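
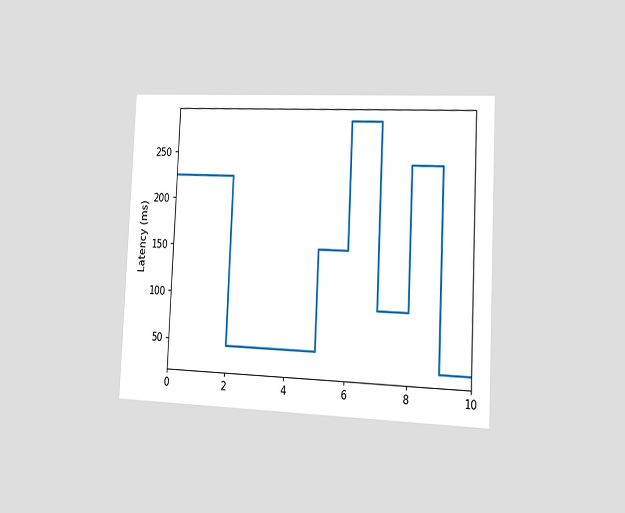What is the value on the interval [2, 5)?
The chart is tilted about 3° clockwise and viewed slightly from the right. On [2, 5) the step sits at 45ms.

45ms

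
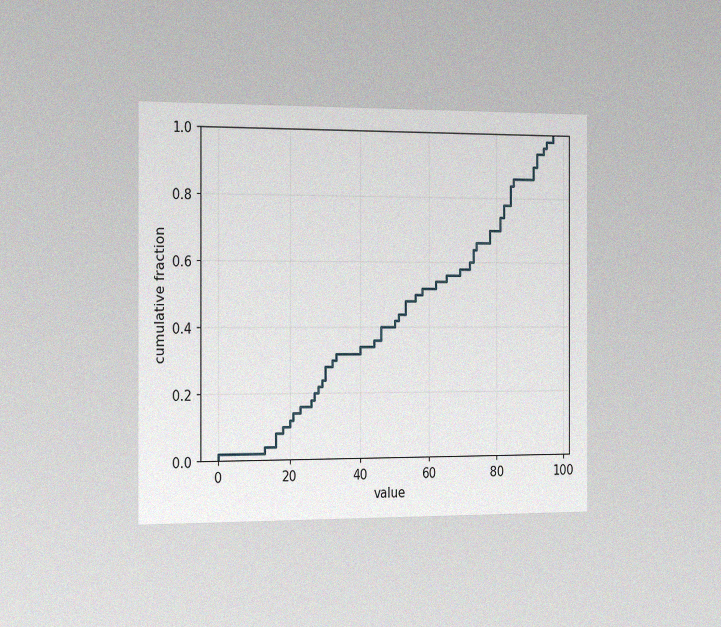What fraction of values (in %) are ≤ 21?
14%

The chart is viewed slightly from the left, with some photo noise. At x=21 the ECDF step is at 14%.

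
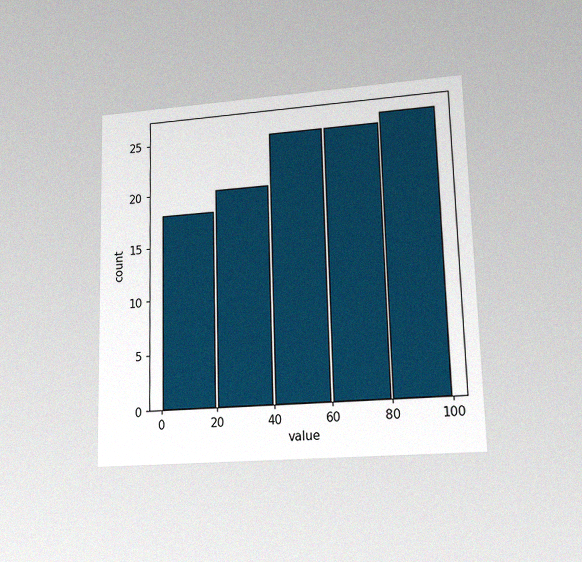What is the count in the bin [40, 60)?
The chart is viewed at a slight angle, with some photo noise. The [40, 60) bin has height 25.

25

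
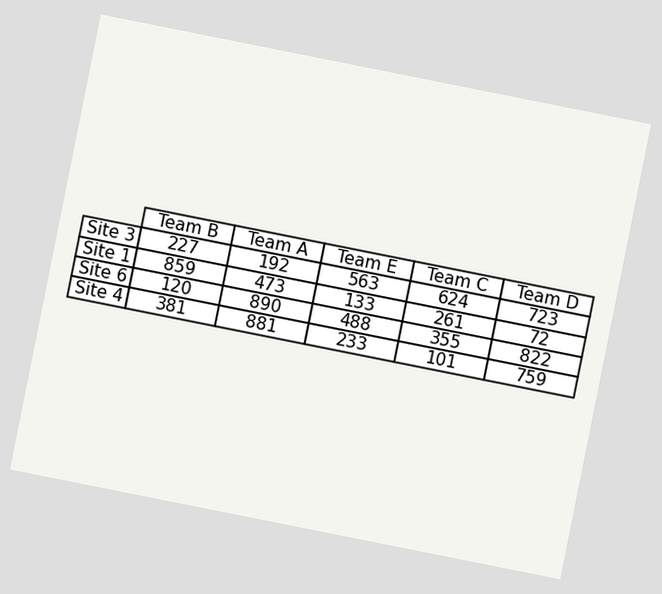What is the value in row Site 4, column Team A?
881

The chart is tilted about 11° clockwise. The (Site 4, Team A) cell reads 881.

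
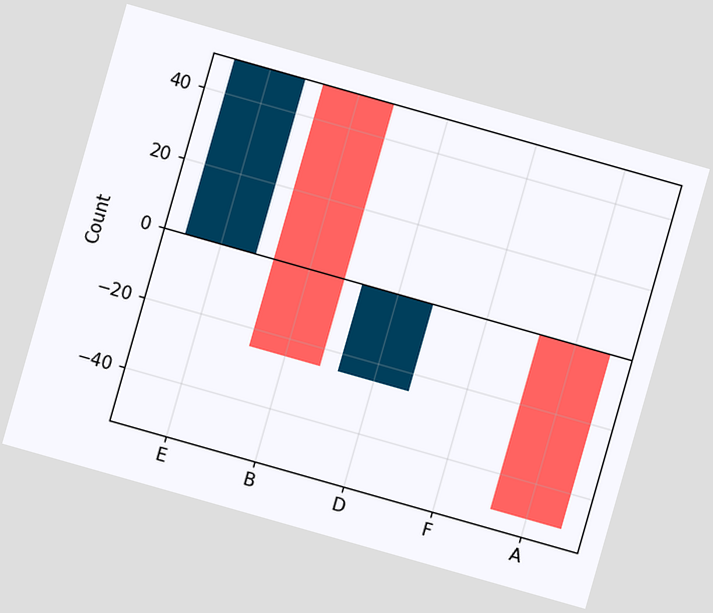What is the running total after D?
0

The chart is tilted about 16° clockwise. After D the running total reaches 0.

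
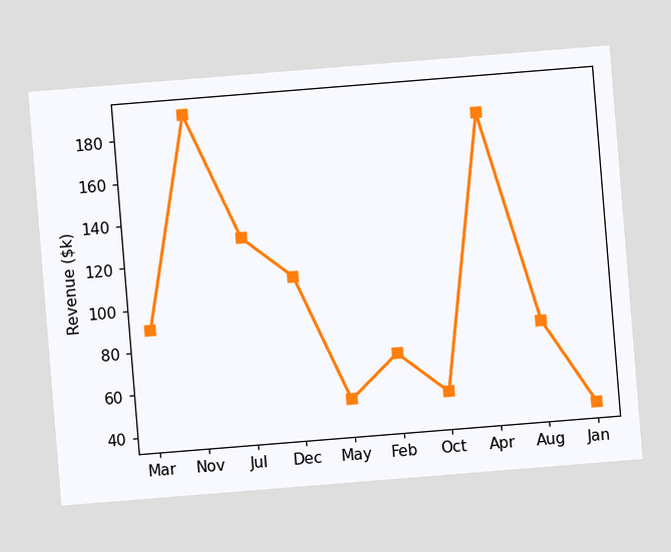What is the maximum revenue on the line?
$190k

The chart is tilted about 5° counter-clockwise. The highest point is at Nov, and reading across to the y-axis gives $190k.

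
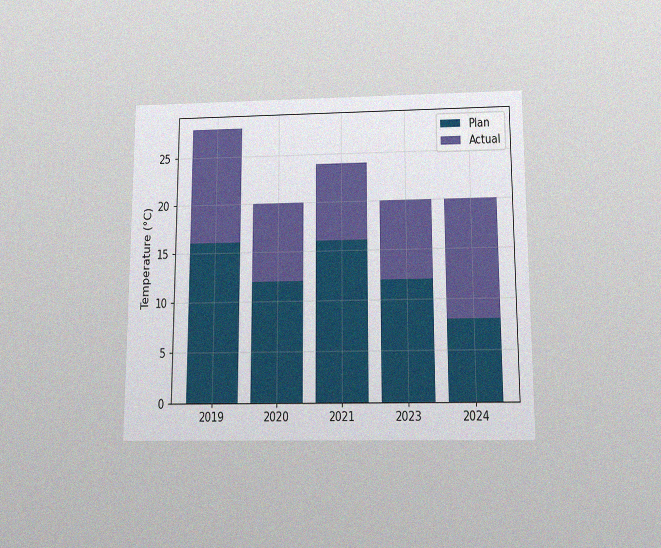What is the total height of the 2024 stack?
20°C

The chart is viewed slightly from below, with some photo noise. The 2024 stack's top reaches 20°C on the y-axis.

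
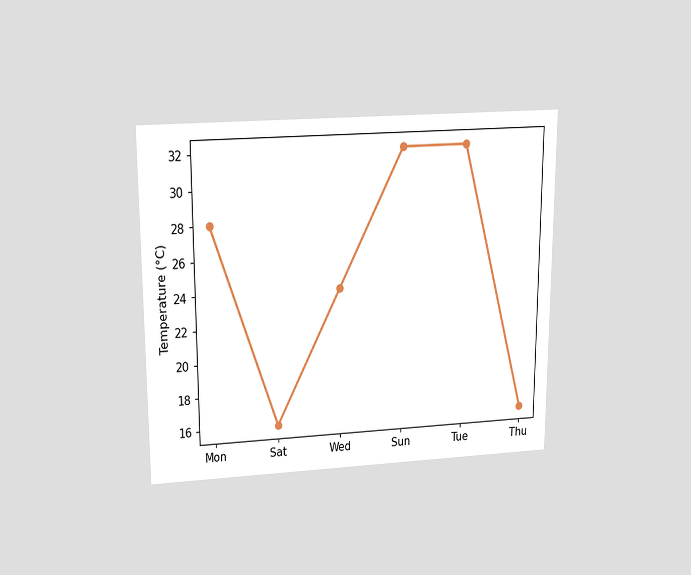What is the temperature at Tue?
The chart is viewed slightly from above. At Tue, the line is at 32°C.

32°C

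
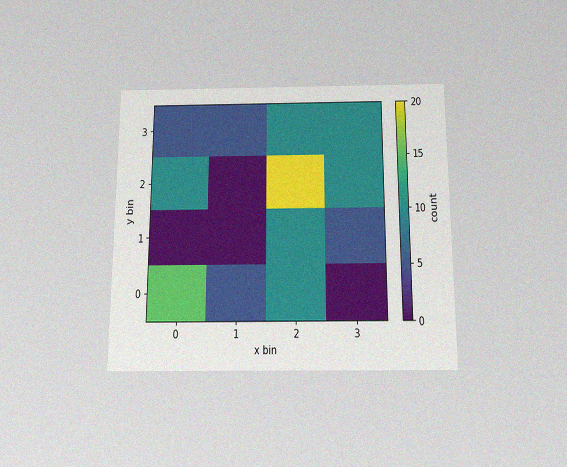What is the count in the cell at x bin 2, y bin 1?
10

The chart is viewed slightly from below, with some photo noise. Matching the cell (2, 1) against the colorbar gives 10.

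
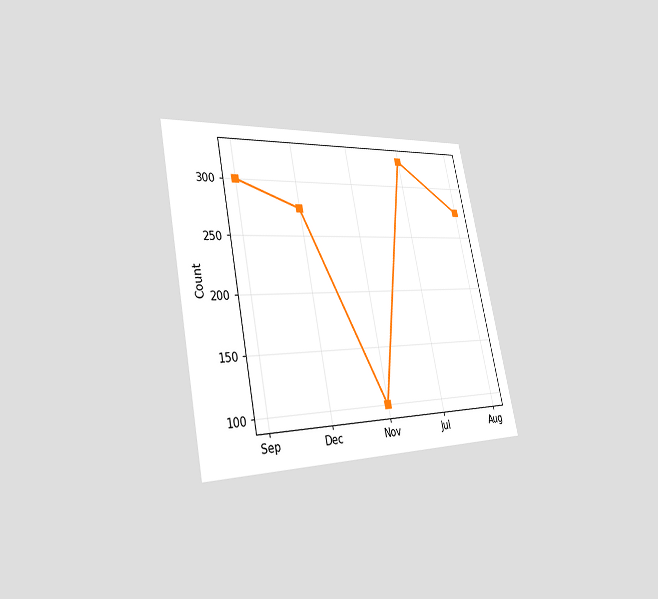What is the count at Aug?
275

The chart is tilted about 12° counter-clockwise and viewed slightly from the left. At Aug, the line is at 275.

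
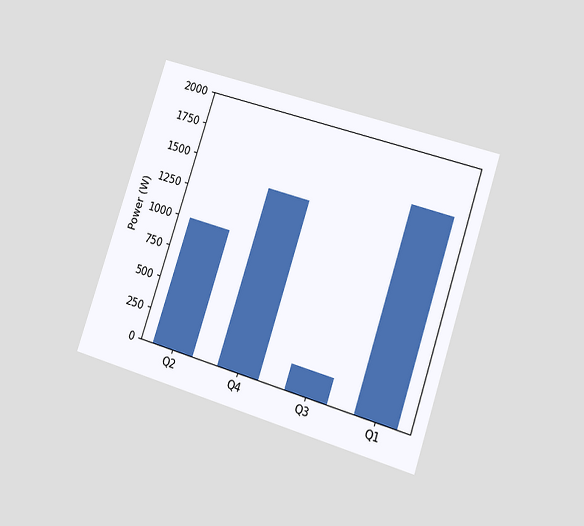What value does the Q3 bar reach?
200W

The chart is tilted about 18° clockwise and viewed at a slight angle. Reading along the chart's y-axis, the Q3 bar reaches 200W.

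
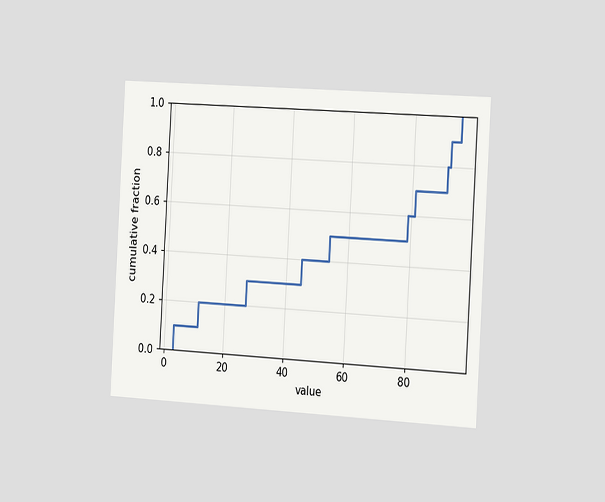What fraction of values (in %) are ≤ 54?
The chart is tilted about 3° clockwise and viewed slightly from the right. At x=54 the ECDF step is at 50%.

50%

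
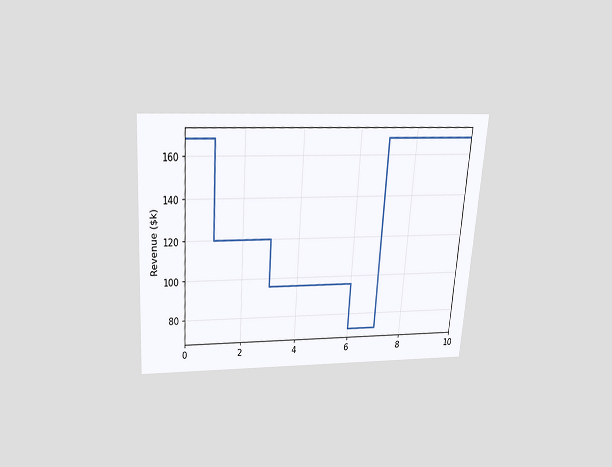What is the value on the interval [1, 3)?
$120k

The chart is tilted about 4° clockwise and viewed slightly from above. On [1, 3) the step sits at $120k.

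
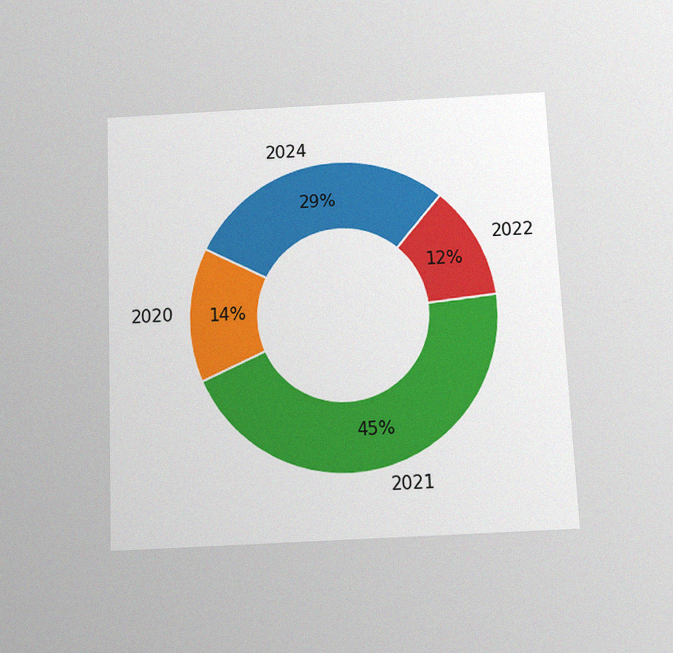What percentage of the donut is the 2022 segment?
The chart is tilted about 3° counter-clockwise and viewed slightly from below, with some photo noise. The 2022 segment takes up 12% of the ring.

12%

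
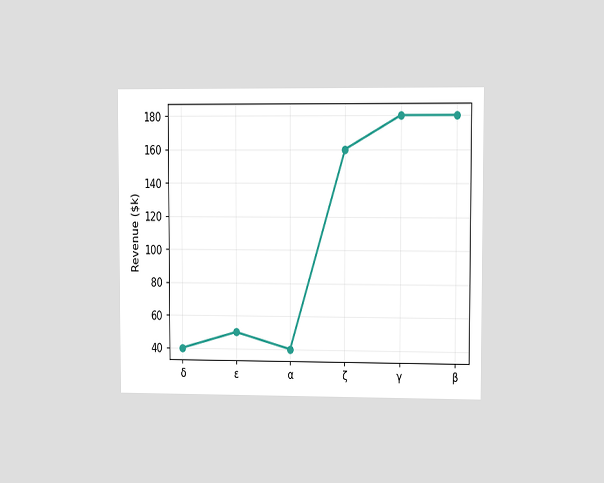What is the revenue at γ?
$180k

The chart is viewed at a slight angle. At γ, the line is at $180k.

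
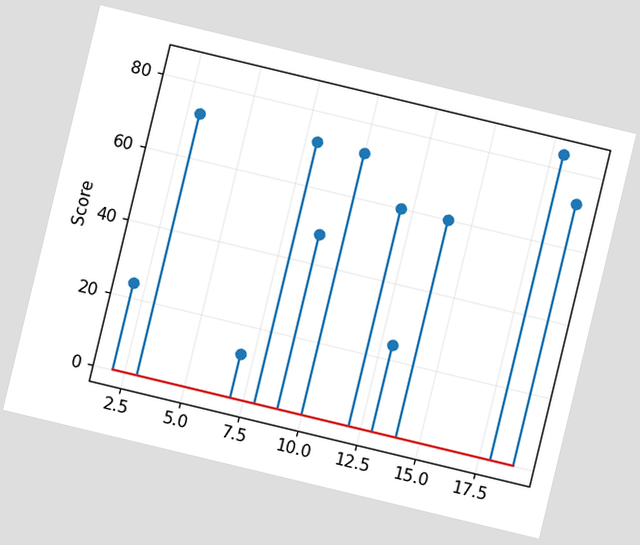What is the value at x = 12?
60

The chart is tilted about 14° clockwise. The stem at x=12 reaches 60.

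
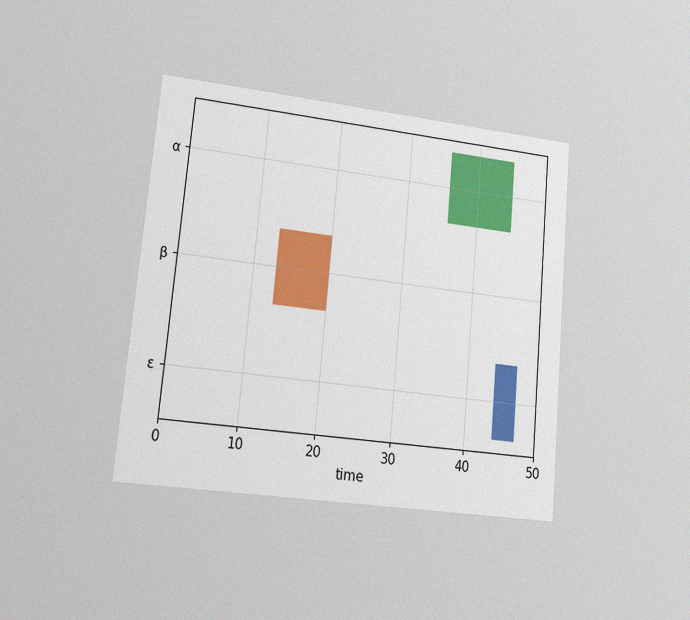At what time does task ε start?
The chart is tilted about 5° clockwise and viewed at a slight angle, with some photo noise. The ε bar begins at t=44.

44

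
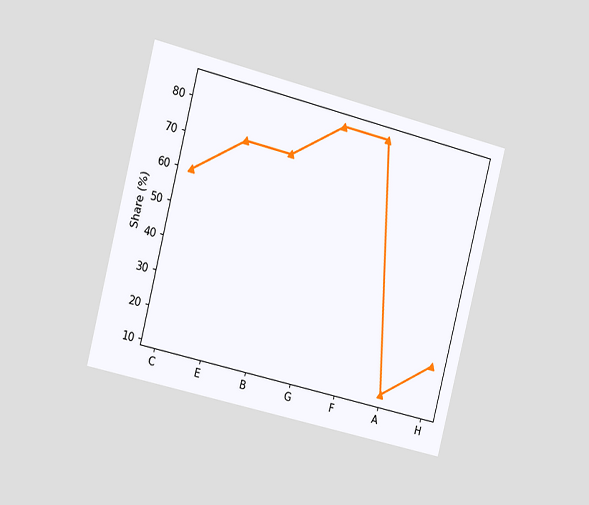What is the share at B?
The chart is tilted about 14° clockwise and viewed slightly from the left. At B, the line is at 72%.

72%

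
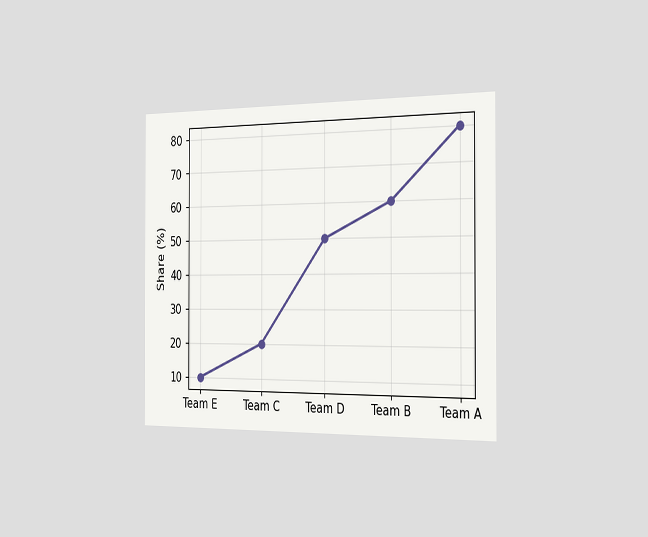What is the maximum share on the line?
80%

The chart is viewed slightly from the right. The highest point is at Team A, and reading across to the y-axis gives 80%.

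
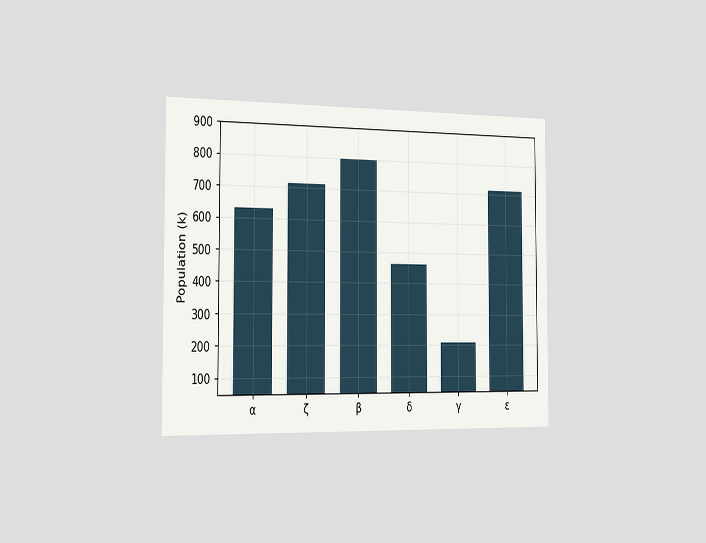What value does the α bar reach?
The chart is viewed slightly from the left. Reading along the chart's y-axis, the α bar reaches 630k.

630k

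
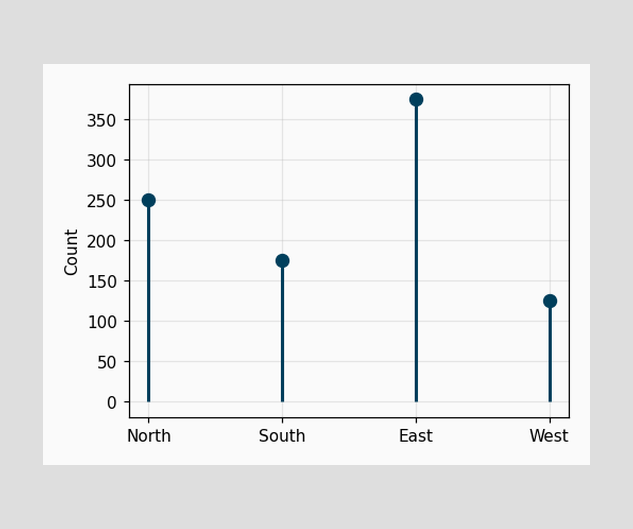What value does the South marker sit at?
175

The South marker sits at 175.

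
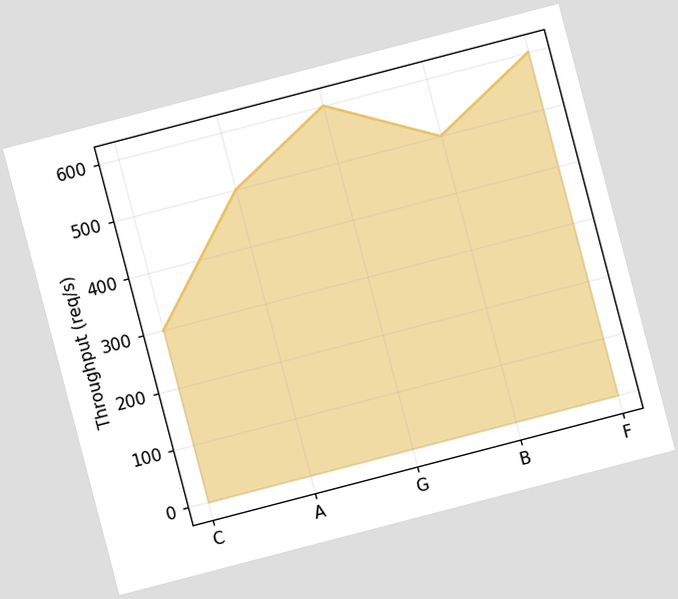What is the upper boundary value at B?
The chart is tilted about 15° counter-clockwise. At B the upper boundary is at 500req/s.

500req/s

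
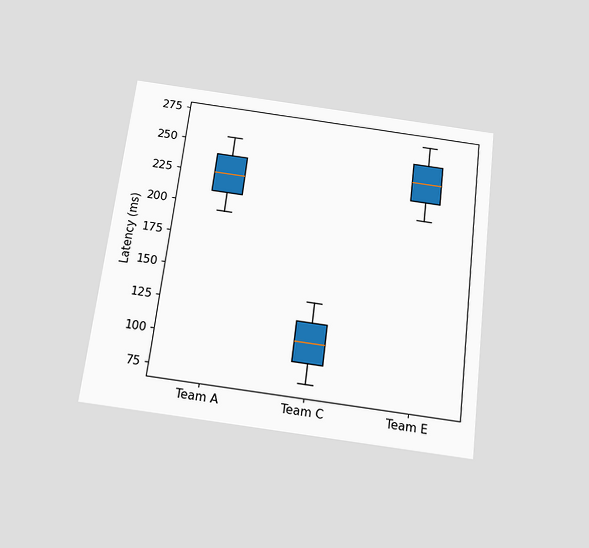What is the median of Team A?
The chart is tilted about 7° clockwise and viewed slightly from below. The median line in the Team A box sits at 225ms.

225ms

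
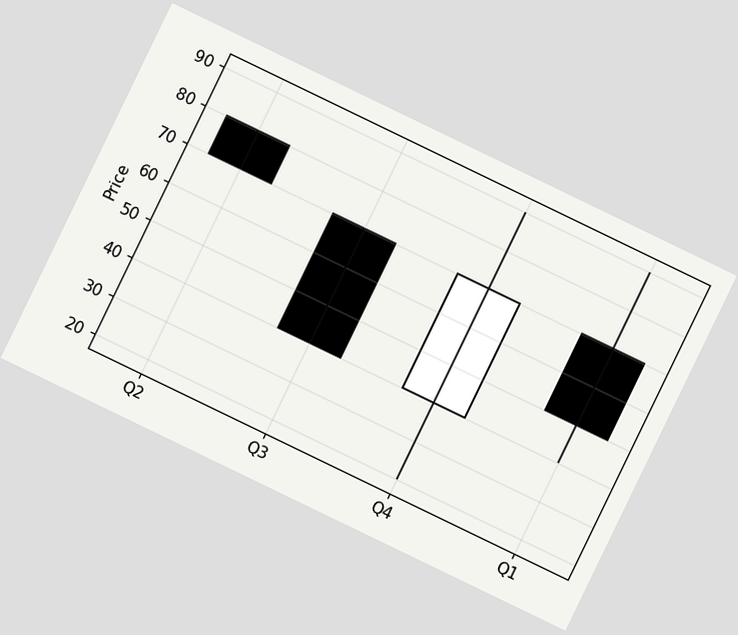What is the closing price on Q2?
The chart is tilted about 26° clockwise. The Q2 candle closes at 70.

70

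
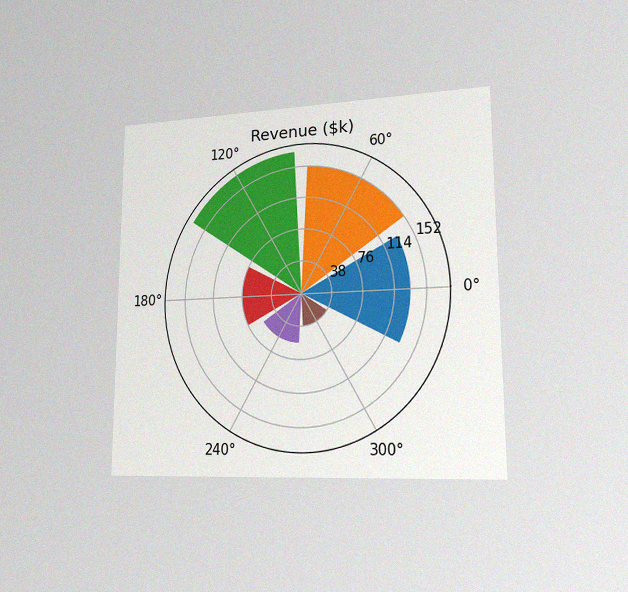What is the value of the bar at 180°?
The chart is viewed slightly from the right, with some photo noise. The bar at 180° reaches $76k on the radial axis.

$76k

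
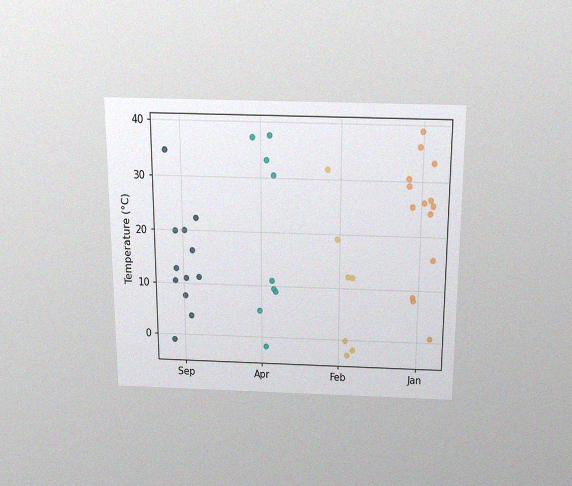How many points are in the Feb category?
7

The chart is viewed slightly from above, with some photo noise. Counting the markers in the Feb column gives 7.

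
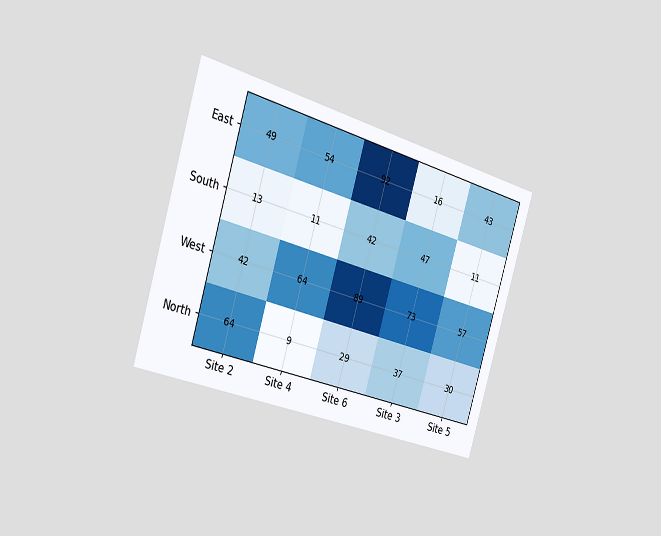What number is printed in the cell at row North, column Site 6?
29

The chart is tilted about 17° clockwise and viewed slightly from the left. The (North, Site 6) cell reads 29.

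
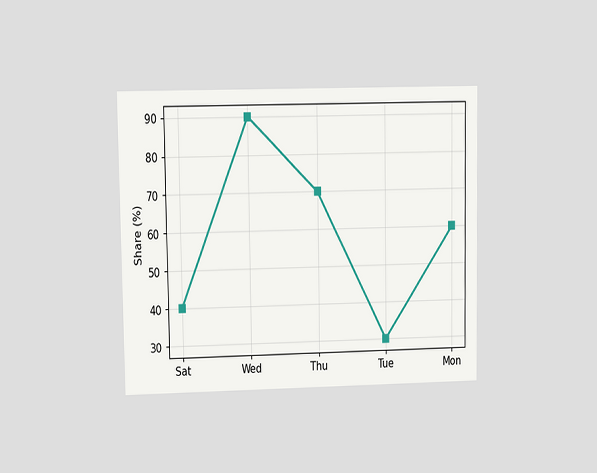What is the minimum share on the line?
30%

The chart is viewed at a slight angle. The lowest point is at Tue, and reading across to the y-axis gives 30%.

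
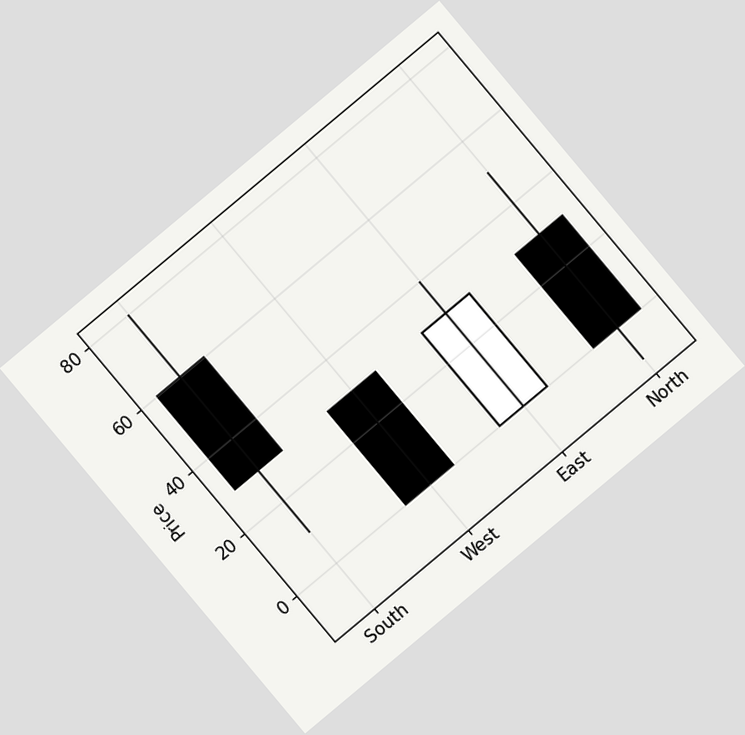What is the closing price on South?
The chart is tilted about 40° counter-clockwise. The South candle closes at 30.

30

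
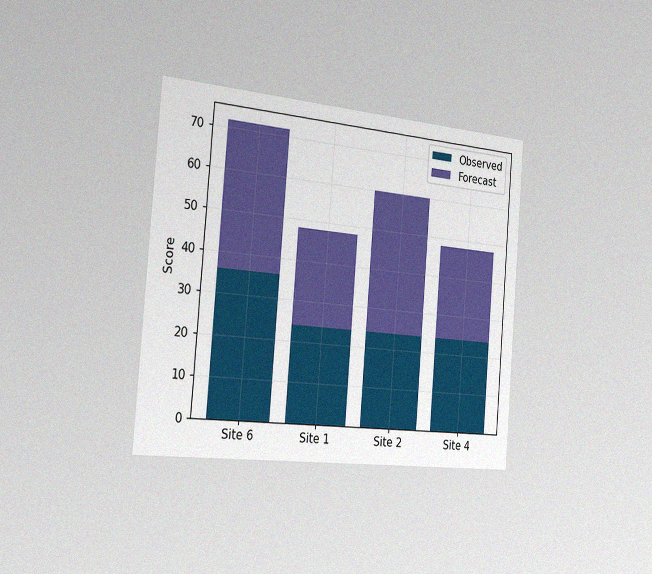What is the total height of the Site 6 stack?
The chart is tilted about 5° clockwise and viewed slightly from the left, with some photo noise. The Site 6 stack's top reaches 72 on the y-axis.

72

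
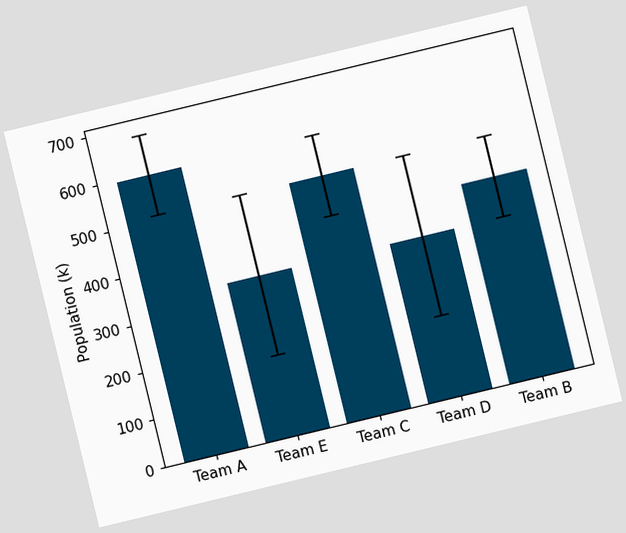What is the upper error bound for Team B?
510k

The chart is tilted about 14° counter-clockwise. The Team B bar's upper whisker reaches 510k.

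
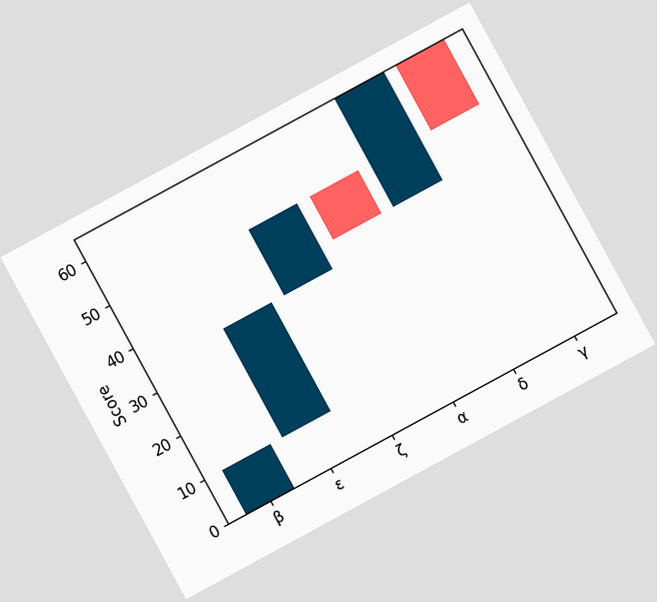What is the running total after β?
The chart is tilted about 29° counter-clockwise. After β the running total reaches 10.

10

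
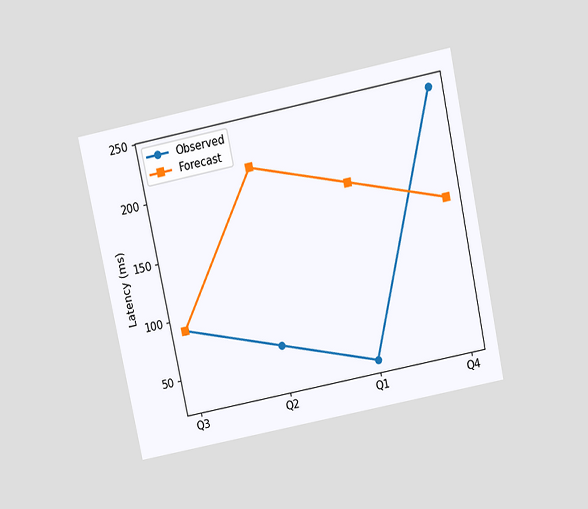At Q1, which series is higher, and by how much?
The chart is tilted about 12° counter-clockwise and viewed slightly from above. At Q1, Forecast sits above the other line by 150ms.

Forecast, by 150ms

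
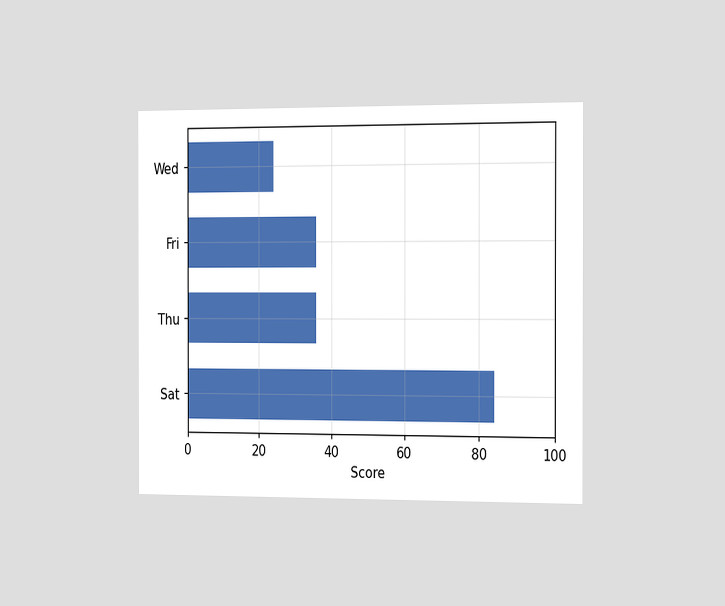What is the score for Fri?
36

The chart is viewed slightly from the right. Reading along the chart's x-axis, the Fri bar reaches 36.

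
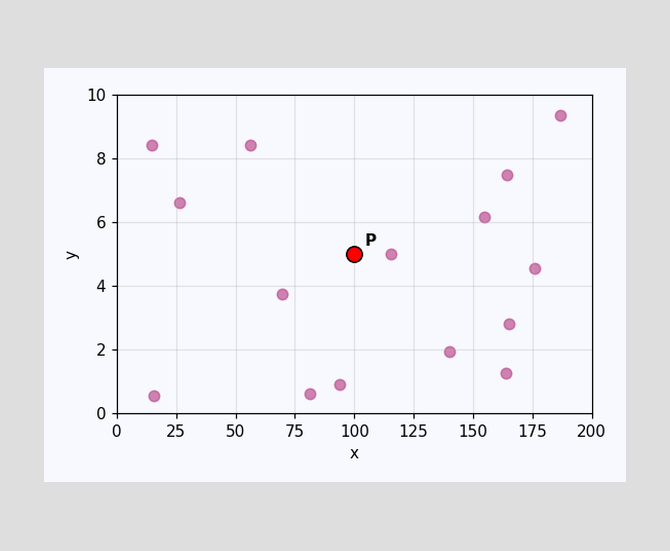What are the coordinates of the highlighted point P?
(100, 5)

Following the gridlines from P to each axis, P sits at (100, 5).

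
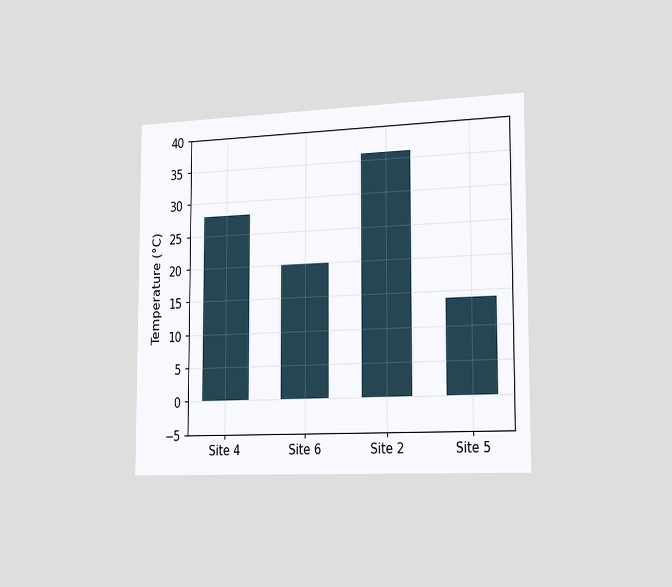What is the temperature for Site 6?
20°C

The chart is viewed slightly from the right. Reading along the chart's y-axis, the Site 6 bar reaches 20°C.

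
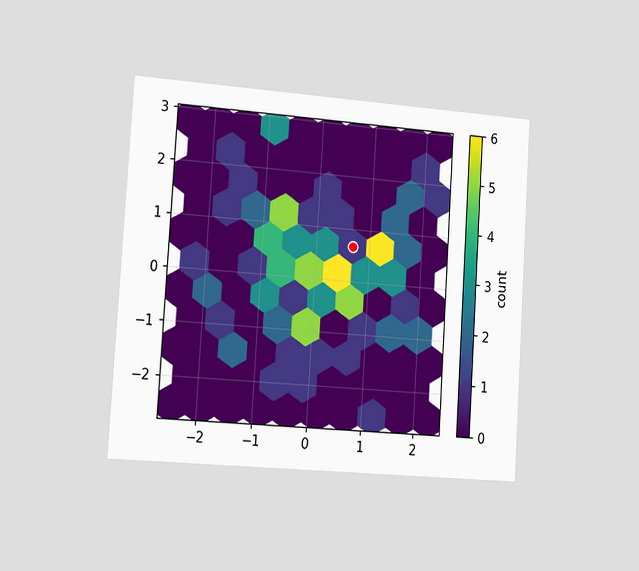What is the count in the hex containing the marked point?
1

The chart is tilted about 4° clockwise and viewed slightly from the left. The marked hex reads 1 on the colorbar.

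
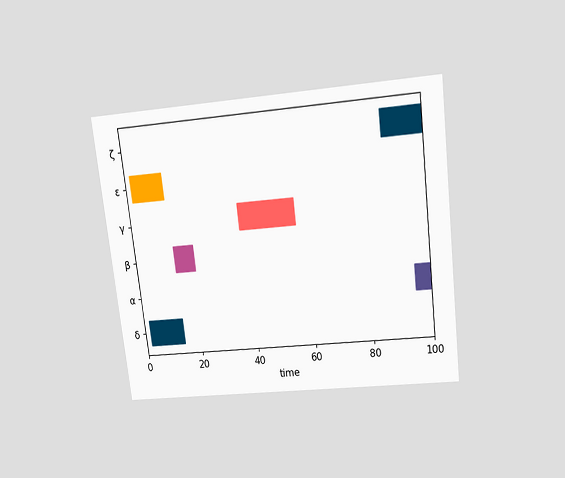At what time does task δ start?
2

The chart is tilted about 7° counter-clockwise and viewed slightly from above. The δ bar begins at t=2.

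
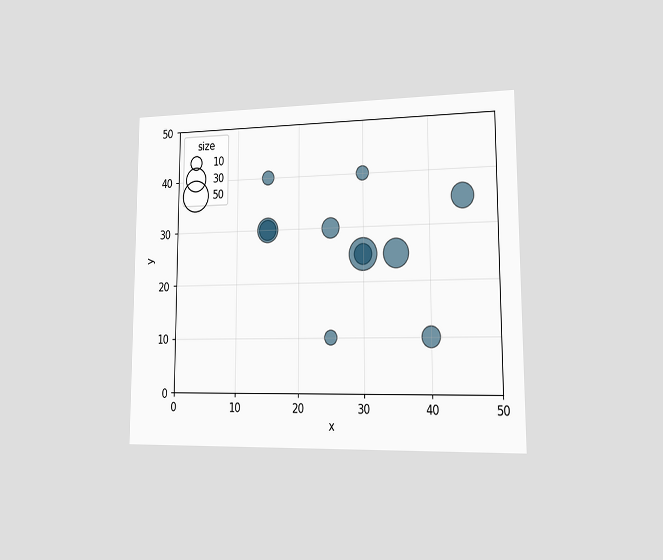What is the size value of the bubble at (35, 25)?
40

The chart is viewed slightly from the right. Matching the bubble at (35, 25) against the size legend gives 40.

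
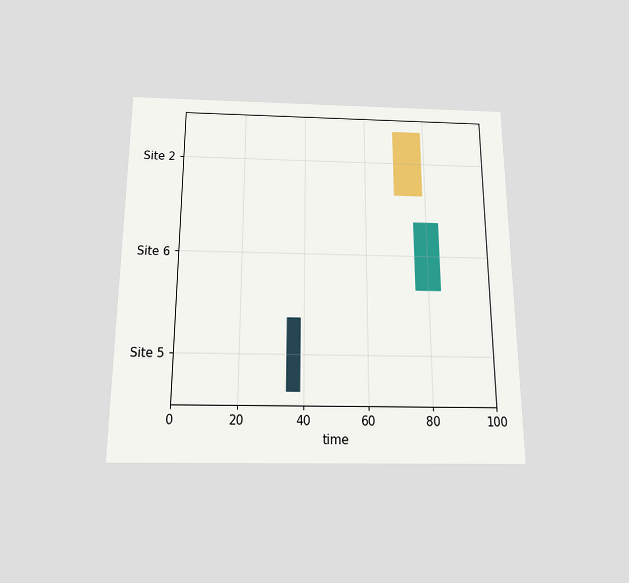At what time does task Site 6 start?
76

The chart is viewed slightly from below. The Site 6 bar begins at t=76.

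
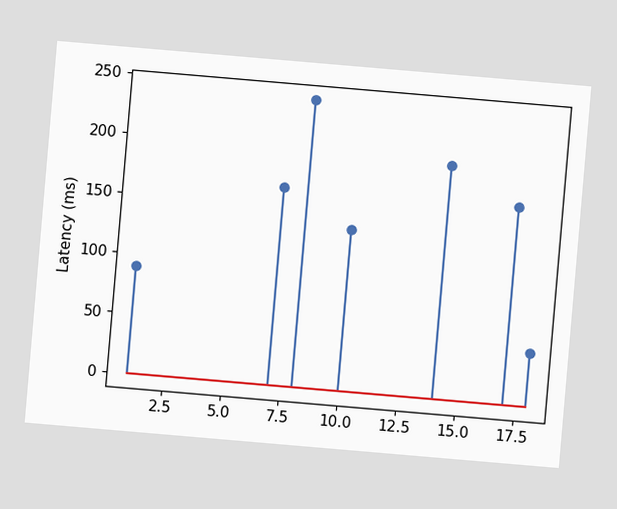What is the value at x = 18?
45ms

The chart is tilted about 5° clockwise. The stem at x=18 reaches 45ms.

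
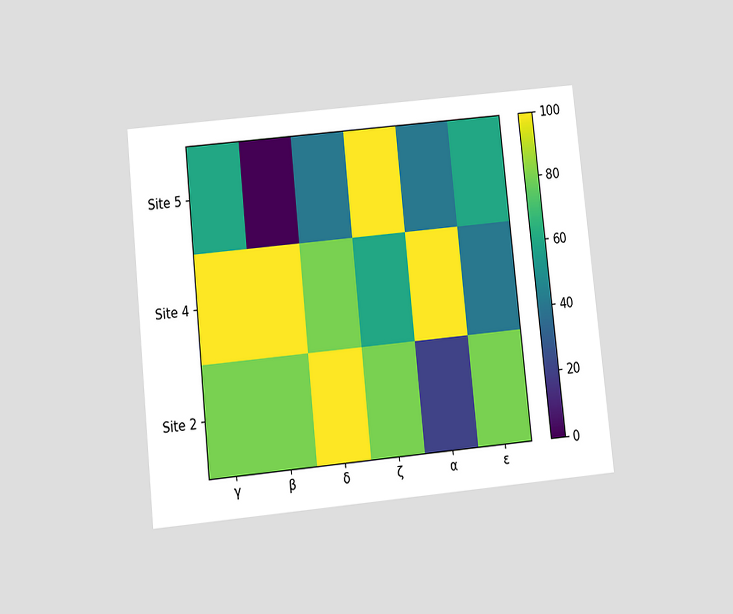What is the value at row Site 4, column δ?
The chart is tilted about 6° counter-clockwise and viewed slightly from below. Matching cell (Site 4, δ) against the colorbar gives 80.

80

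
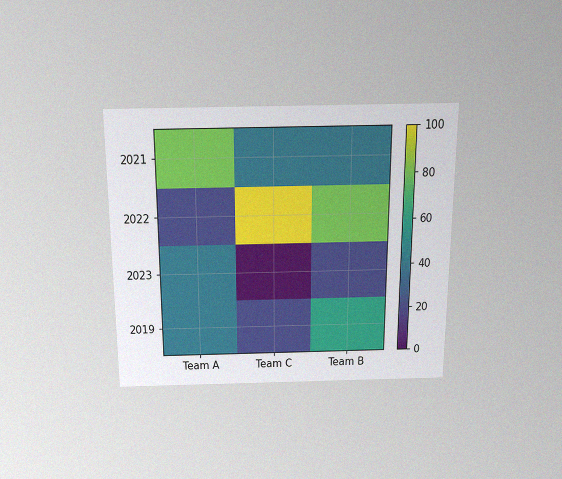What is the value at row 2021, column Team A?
The chart is viewed slightly from above, with some photo noise. Matching cell (2021, Team A) against the colorbar gives 80.

80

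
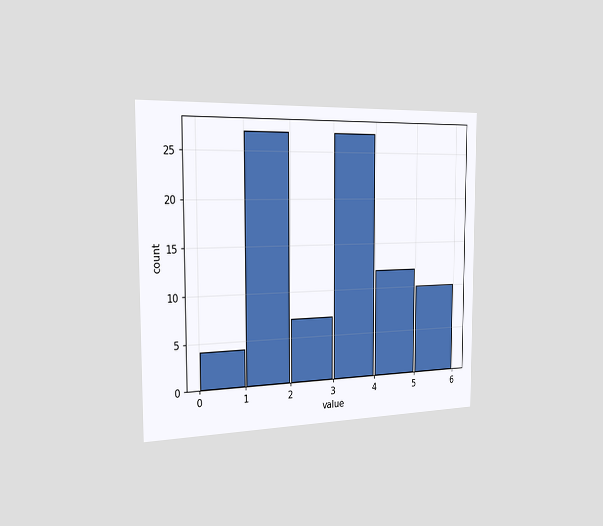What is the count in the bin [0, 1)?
4

The chart is viewed slightly from the left. The [0, 1) bin has height 4.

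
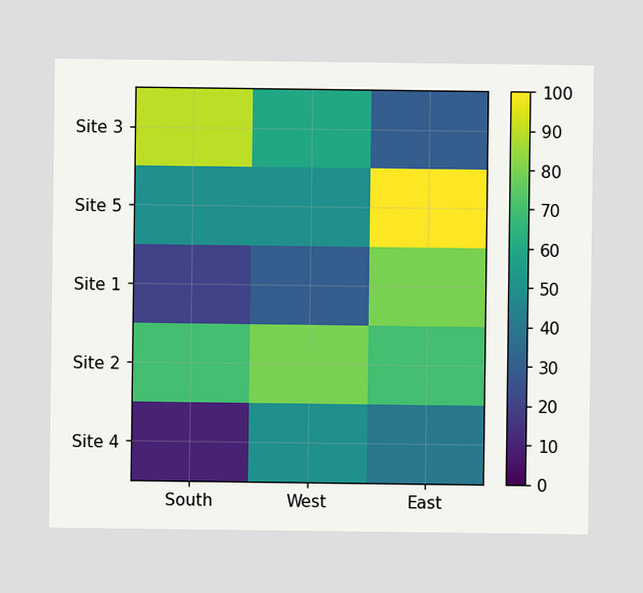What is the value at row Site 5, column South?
50

Matching cell (Site 5, South) against the colorbar gives 50.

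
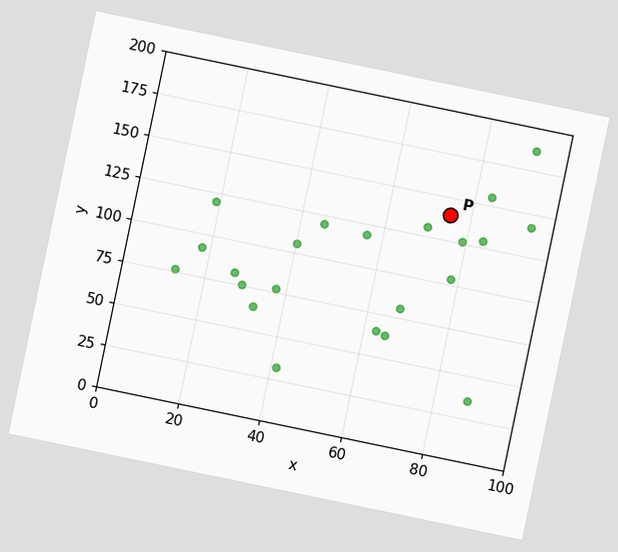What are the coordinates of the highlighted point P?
(75, 140)

The chart is tilted about 12° clockwise. Following the gridlines from P to each axis, P sits at (75, 140).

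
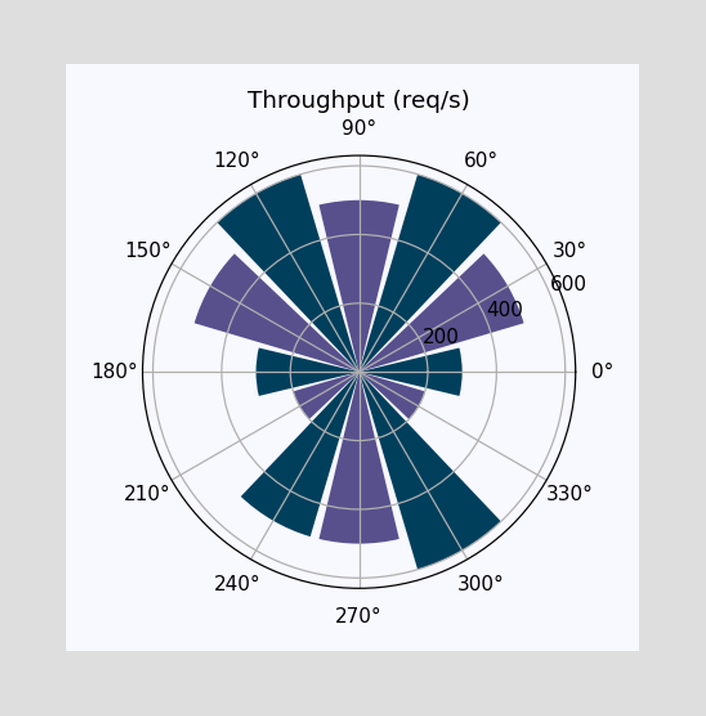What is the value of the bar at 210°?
200req/s

The bar at 210° reaches 200req/s on the radial axis.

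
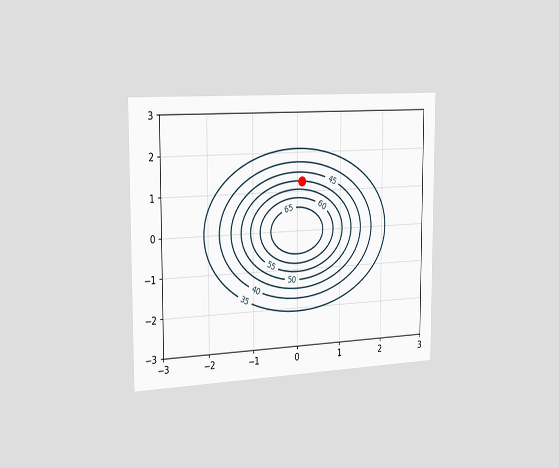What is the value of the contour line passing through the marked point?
The chart is viewed slightly from the left. The marked point sits on the contour labelled 50.

50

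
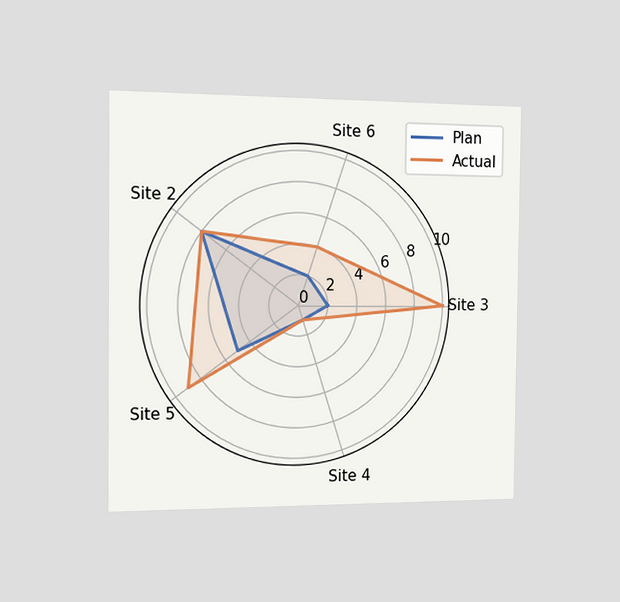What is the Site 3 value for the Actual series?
10

The chart is viewed slightly from the left. On the Site 3 axis, Actual reaches 10.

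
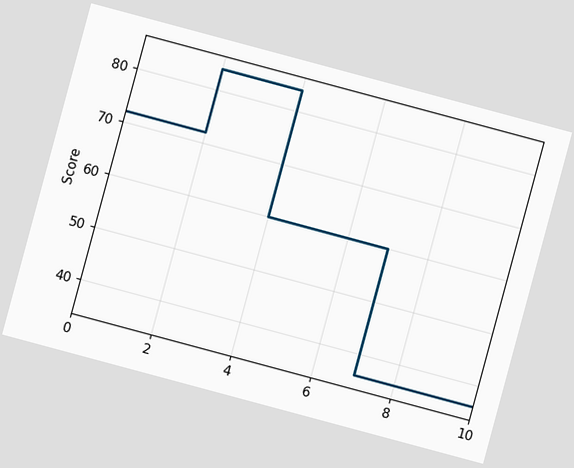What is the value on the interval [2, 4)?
The chart is tilted about 15° clockwise. On [2, 4) the step sits at 84.

84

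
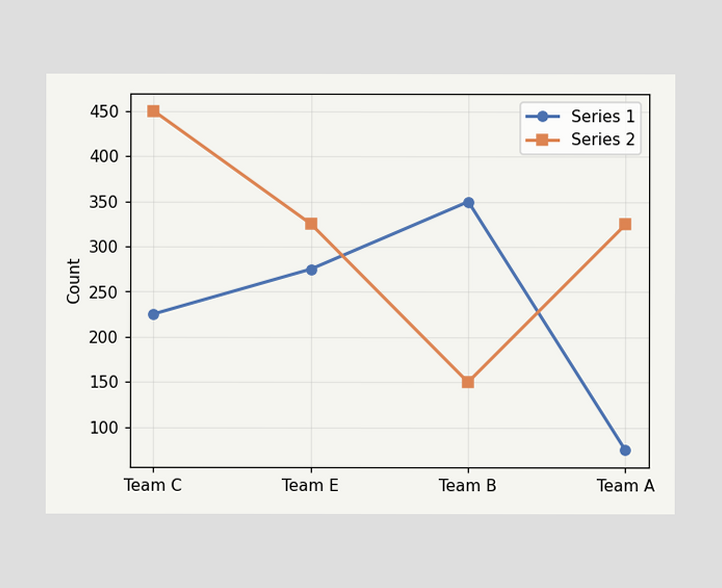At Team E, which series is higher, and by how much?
Series 2, by 50

At Team E, Series 2 sits above the other line by 50.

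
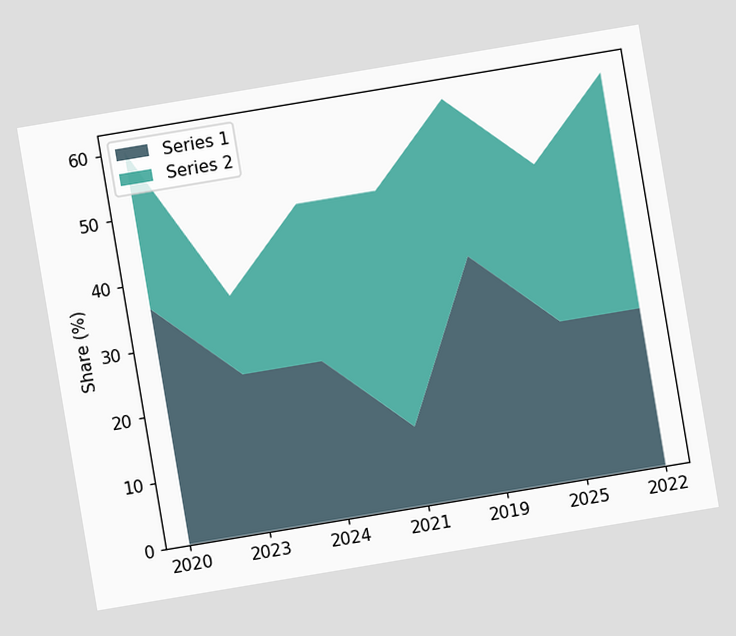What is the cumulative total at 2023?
The chart is tilted about 9° counter-clockwise. The stacked total at 2023 reaches 36%.

36%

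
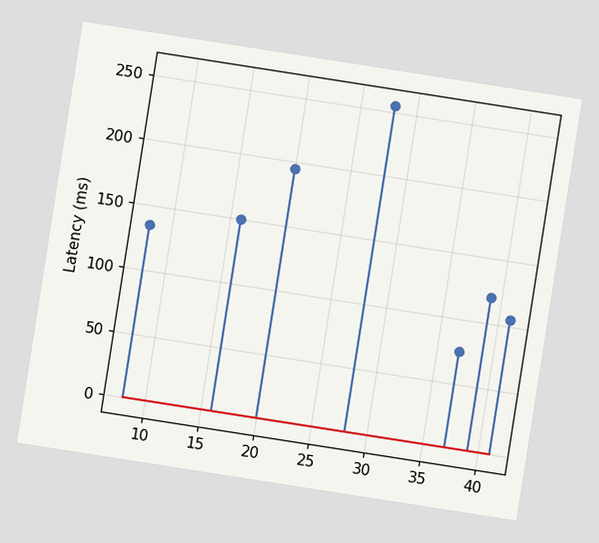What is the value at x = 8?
135ms

The chart is tilted about 9° clockwise. The stem at x=8 reaches 135ms.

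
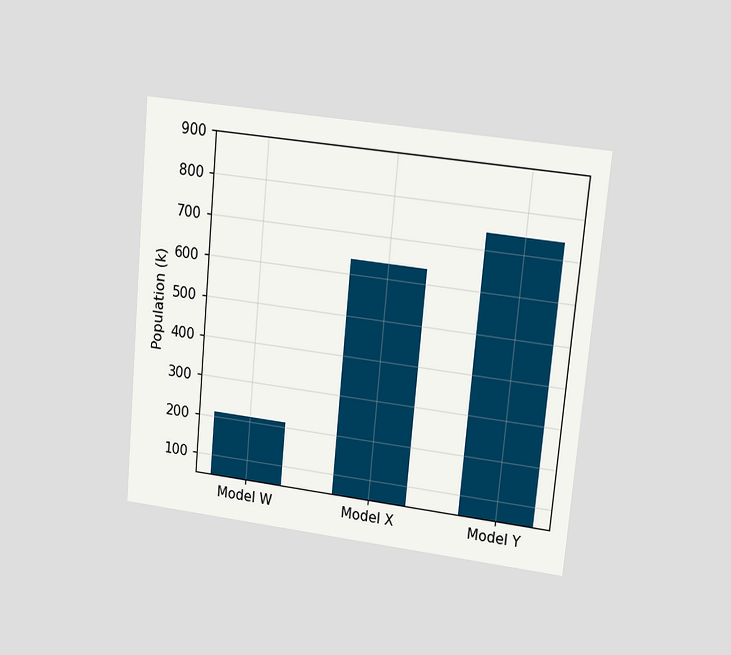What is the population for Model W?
The chart is tilted about 5° clockwise and viewed at a slight angle. Reading along the chart's y-axis, the Model W bar reaches 212k.

212k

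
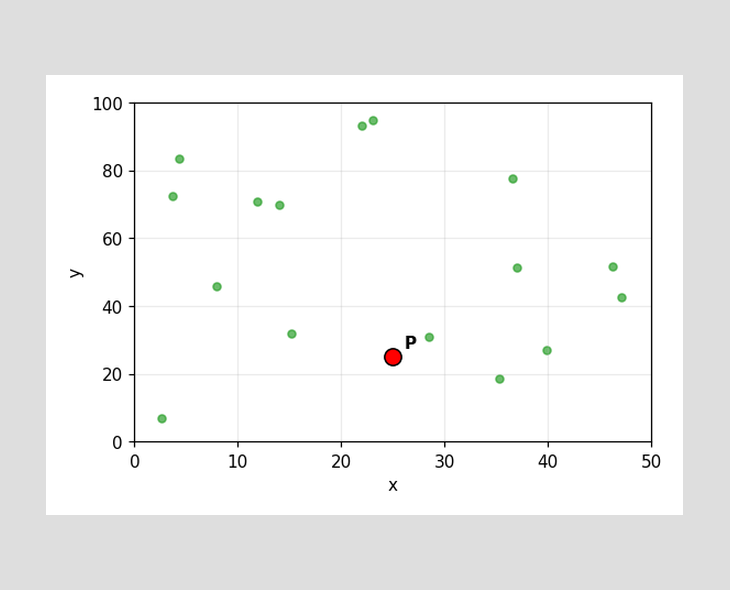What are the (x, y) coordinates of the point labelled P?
(25, 25)

Following the gridlines from P to each axis, P sits at (25, 25).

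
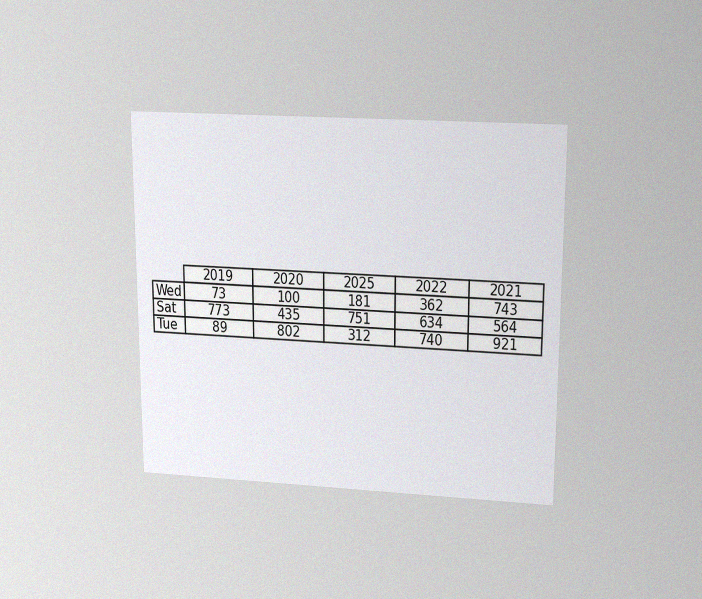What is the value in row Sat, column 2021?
564

The chart is viewed slightly from above, with some photo noise. The (Sat, 2021) cell reads 564.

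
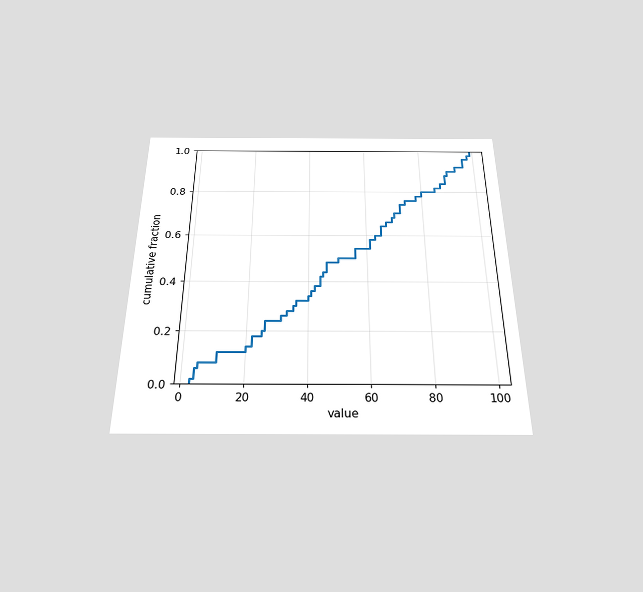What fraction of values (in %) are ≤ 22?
The chart is viewed slightly from below. At x=22 the ECDF step is at 18%.

18%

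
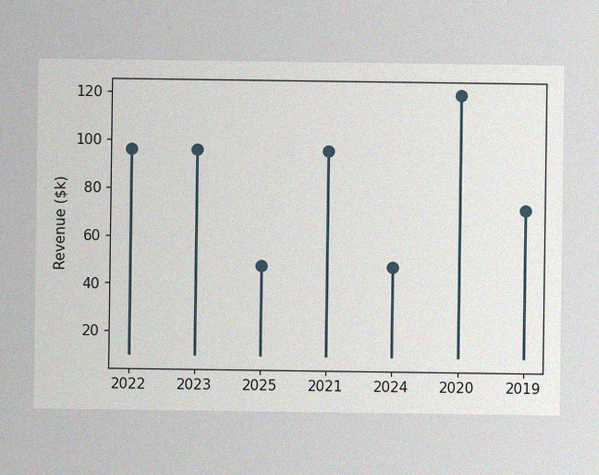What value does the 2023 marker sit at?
$96k

The image has some photo noise and uneven lighting. The 2023 marker sits at $96k.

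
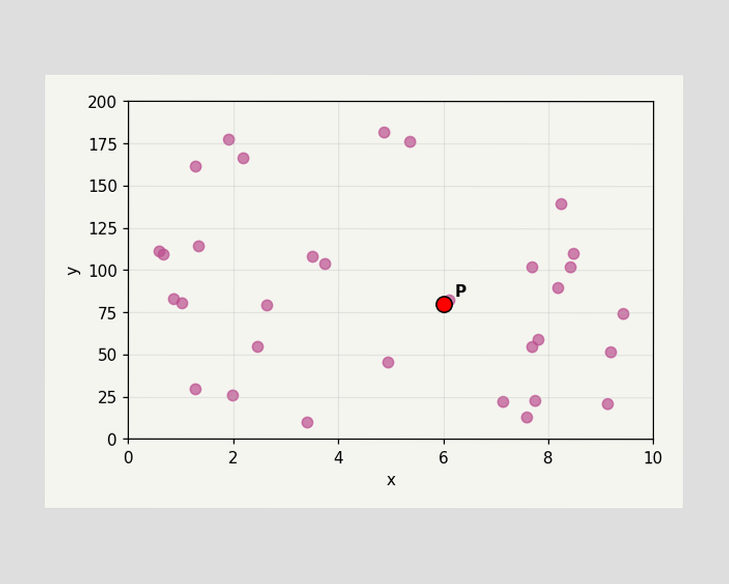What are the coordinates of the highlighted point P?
Following the gridlines from P to each axis, P sits at (6, 80).

(6, 80)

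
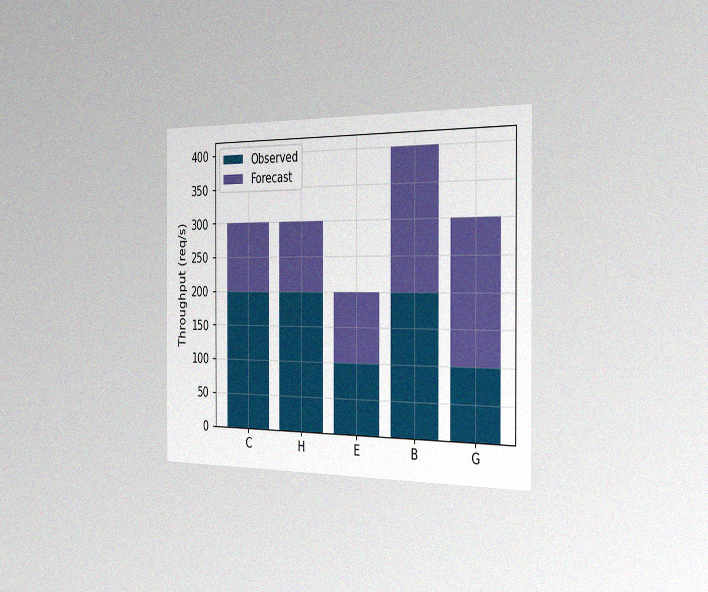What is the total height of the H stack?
The chart is viewed slightly from the right, with some photo noise. The H stack's top reaches 300req/s on the y-axis.

300req/s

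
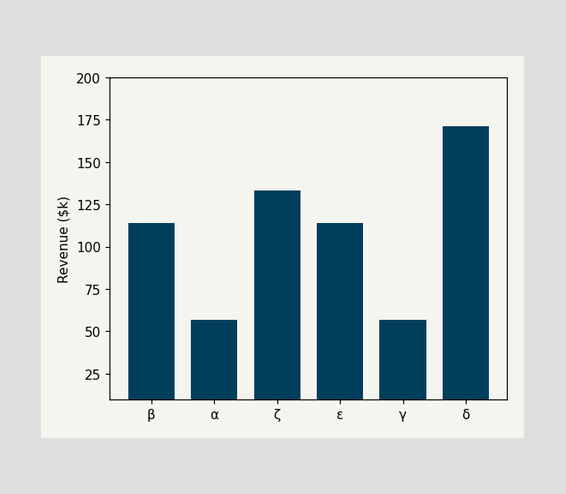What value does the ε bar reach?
Reading along the chart's y-axis, the ε bar reaches $114k.

$114k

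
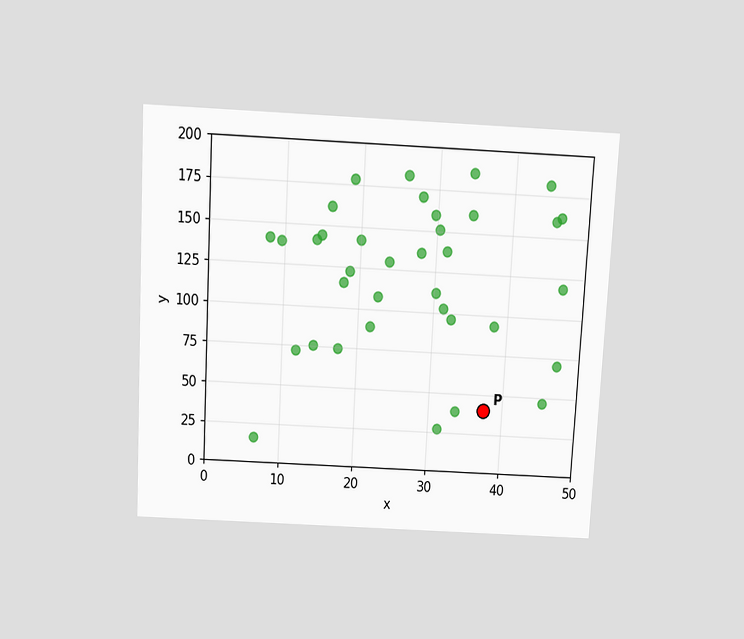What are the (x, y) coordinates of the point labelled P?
(37.5, 40)

The chart is tilted about 3° clockwise and viewed slightly from above. Following the gridlines from P to each axis, P sits at (37.5, 40).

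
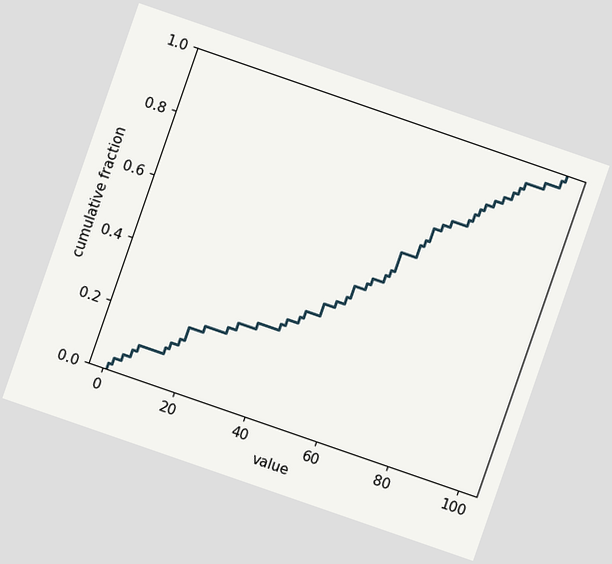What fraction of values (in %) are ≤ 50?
The chart is tilted about 19° clockwise. At x=50 the ECDF step is at 40%.

40%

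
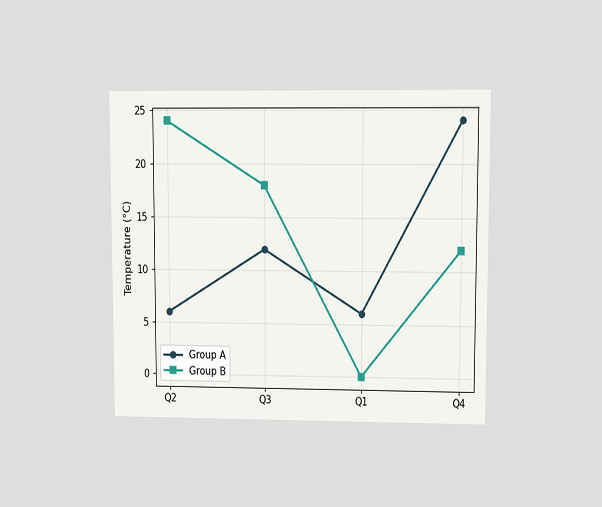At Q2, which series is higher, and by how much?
The chart is viewed at a slight angle. At Q2, Group B sits above the other line by 18°C.

Group B, by 18°C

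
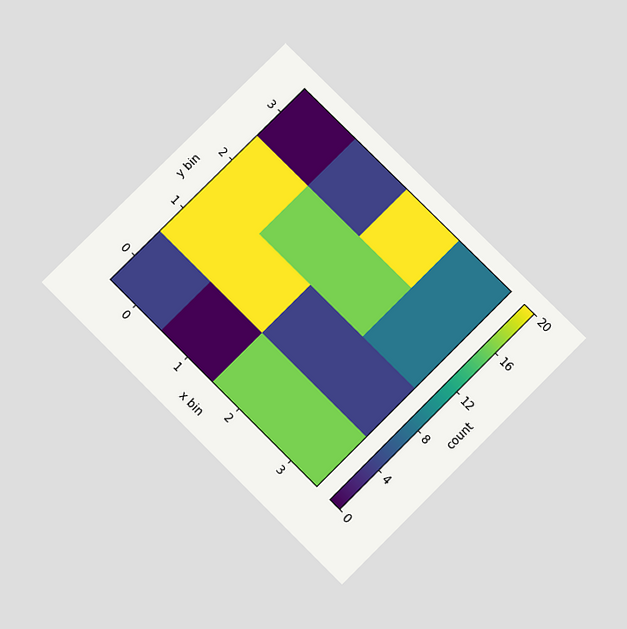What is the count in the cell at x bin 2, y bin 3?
The chart is tilted about 45° clockwise and viewed slightly from below. Matching the cell (2, 3) against the colorbar gives 20.

20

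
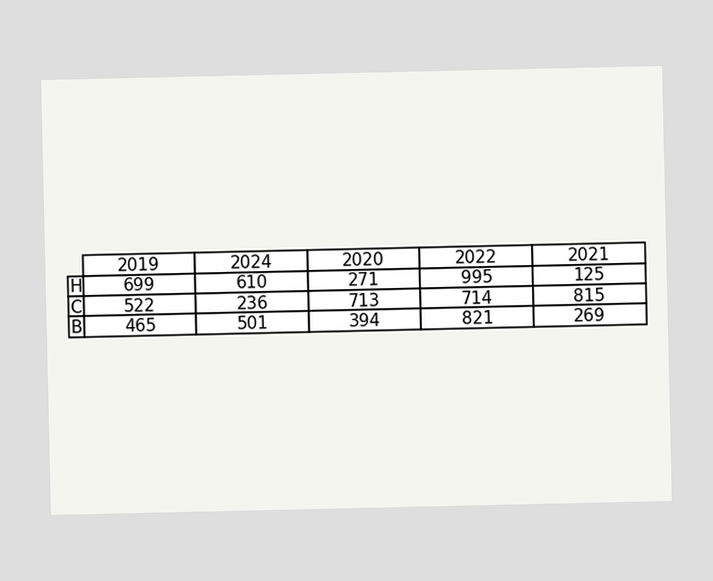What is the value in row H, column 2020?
271

The (H, 2020) cell reads 271.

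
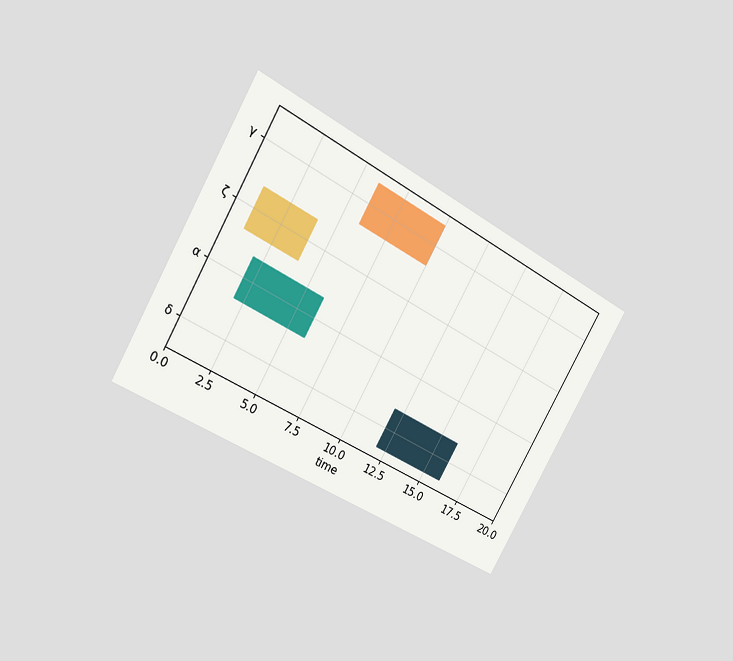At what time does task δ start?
The chart is tilted about 30° clockwise and viewed at a slight angle. The δ bar begins at t=12.

12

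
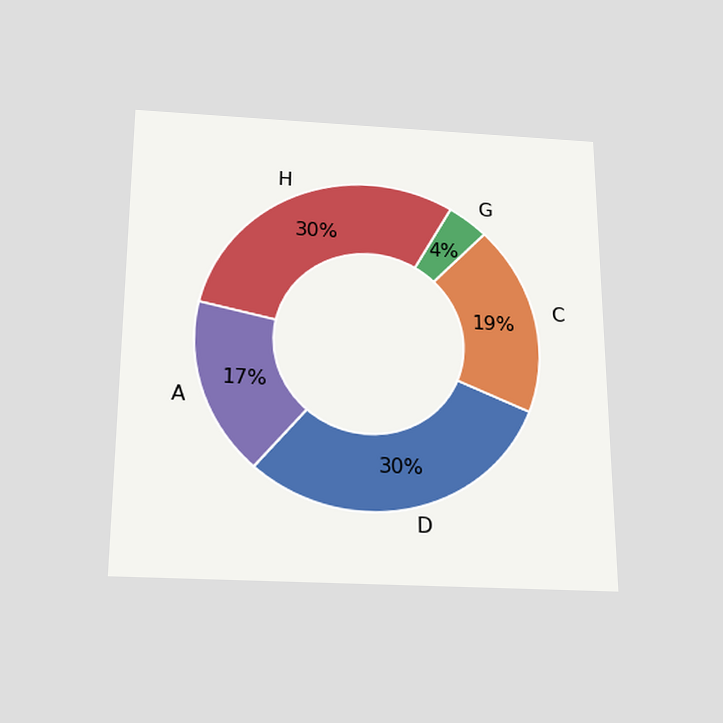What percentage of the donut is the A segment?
17%

The chart is viewed slightly from below. The A segment takes up 17% of the ring.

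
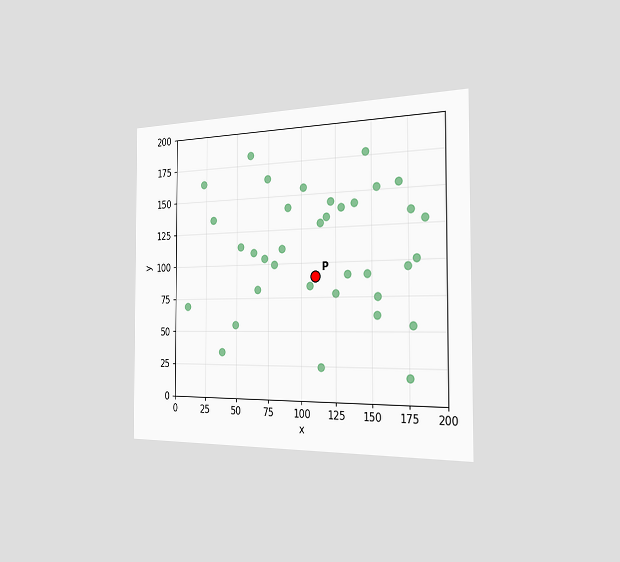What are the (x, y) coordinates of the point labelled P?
The chart is viewed slightly from the right. Following the gridlines from P to each axis, P sits at (110, 90).

(110, 90)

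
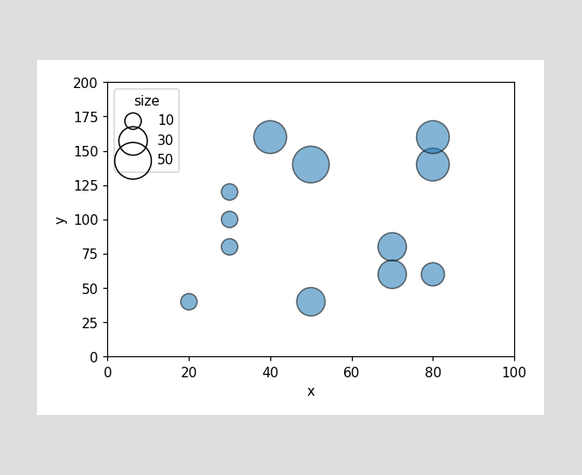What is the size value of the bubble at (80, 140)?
40

Matching the bubble at (80, 140) against the size legend gives 40.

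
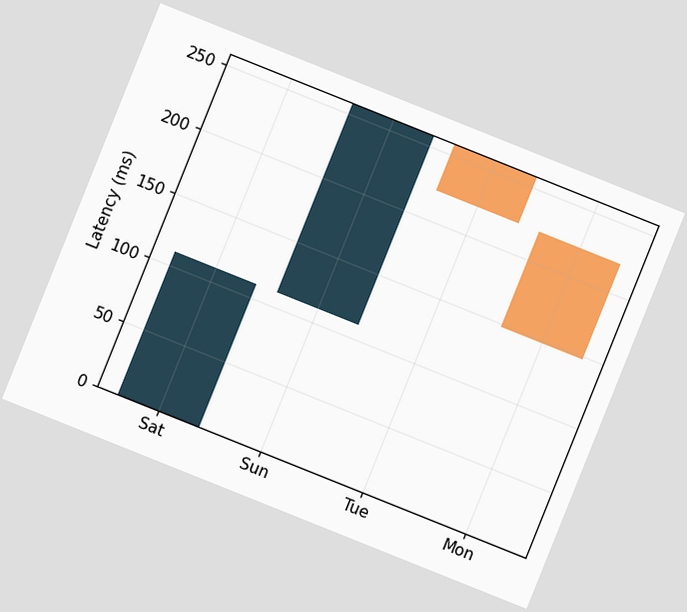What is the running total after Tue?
The chart is tilted about 22° clockwise. After Tue the running total reaches 222ms.

222ms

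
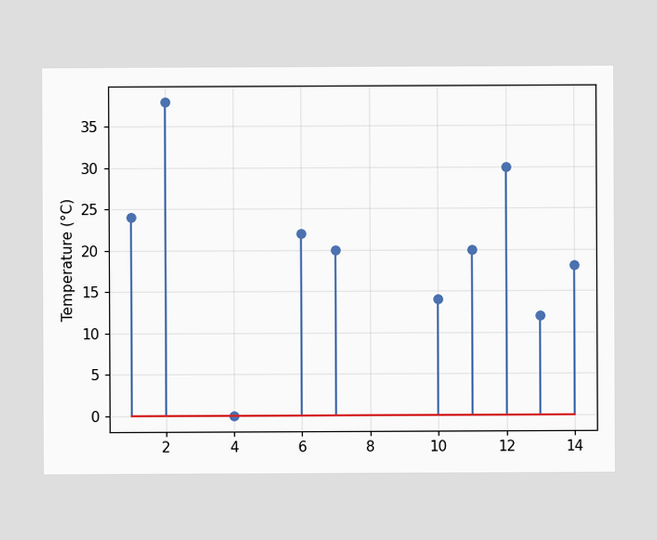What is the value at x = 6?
The stem at x=6 reaches 22°C.

22°C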